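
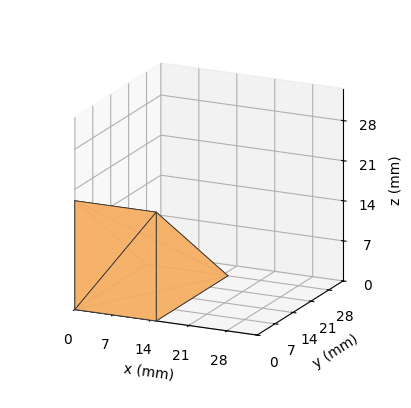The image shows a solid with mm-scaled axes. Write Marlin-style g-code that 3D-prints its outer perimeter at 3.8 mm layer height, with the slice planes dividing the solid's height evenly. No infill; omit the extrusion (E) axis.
Reading the render: the shape is a wedge (ramp): 15 × 28 mm base, rising to 19 mm along the y=0 edge and sloping linearly to z=0 at y=28 (dimensions read to the nearest mm from the axis ticks). For the g-code, the solid's height is divided into equal slices at the stated Δz and each level perimeter traced with G1 moves after a G0 lift.

; perimeter-only toolpath
G21 ; units = mm
G90 ; absolute positioning
G28 ; home
; layer 1
G0 Z3.8
G0 X0.0 Y0.0
G1 X15.0 Y0.0
G1 X15.0 Y22.4
G1 X0.0 Y22.4
G1 X0.0 Y0.0
; layer 2
G0 Z7.6
G0 X0.0 Y0.0
G1 X15.0 Y0.0
G1 X15.0 Y16.8
G1 X0.0 Y16.8
G1 X0.0 Y0.0
; layer 3
G0 Z11.4
G0 X0.0 Y0.0
G1 X15.0 Y0.0
G1 X15.0 Y11.2
G1 X0.0 Y11.2
G1 X0.0 Y0.0
; layer 4
G0 Z15.2
G0 X0.0 Y0.0
G1 X15.0 Y0.0
G1 X15.0 Y5.6
G1 X0.0 Y5.6
G1 X0.0 Y0.0
M2 ; end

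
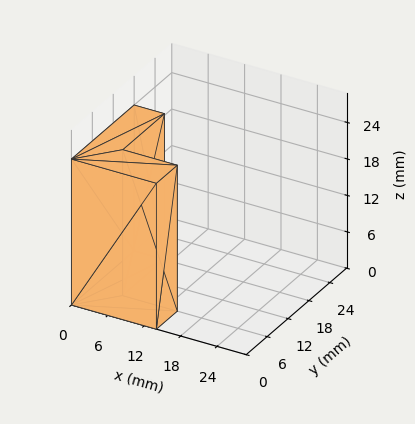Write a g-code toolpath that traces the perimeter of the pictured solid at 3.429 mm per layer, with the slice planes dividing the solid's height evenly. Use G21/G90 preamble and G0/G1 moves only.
Reading the render: the shape is an L-shaped prism: outer 14 × 18 mm, arm thicknesses ≈ 6 mm (horizontal) and 5 mm (vertical), extruded 24 mm in z (dimensions read to the nearest mm from the axis ticks). For the g-code, the solid's height is divided into equal slices at the stated Δz and each level perimeter traced with G1 moves after a G0 lift.

; perimeter-only toolpath
G21 ; units = mm
G90 ; absolute positioning
G28 ; home
; layer 1
G0 Z3.429
G0 X0.000 Y0.000
G1 X14.000 Y0.000
G1 X14.000 Y6.000
G1 X5.000 Y6.000
G1 X5.000 Y18.000
G1 X0.000 Y18.000
G1 X0.000 Y0.000
; layer 2
G0 Z6.857
G0 X0.000 Y0.000
G1 X14.000 Y0.000
G1 X14.000 Y6.000
G1 X5.000 Y6.000
G1 X5.000 Y18.000
G1 X0.000 Y18.000
G1 X0.000 Y0.000
; layer 3
G0 Z10.286
G0 X0.000 Y0.000
G1 X14.000 Y0.000
G1 X14.000 Y6.000
G1 X5.000 Y6.000
G1 X5.000 Y18.000
G1 X0.000 Y18.000
G1 X0.000 Y0.000
; layer 4
G0 Z13.714
G0 X0.000 Y0.000
G1 X14.000 Y0.000
G1 X14.000 Y6.000
G1 X5.000 Y6.000
G1 X5.000 Y18.000
G1 X0.000 Y18.000
G1 X0.000 Y0.000
; layer 5
G0 Z17.143
G0 X0.000 Y0.000
G1 X14.000 Y0.000
G1 X14.000 Y6.000
G1 X5.000 Y6.000
G1 X5.000 Y18.000
G1 X0.000 Y18.000
G1 X0.000 Y0.000
; layer 6
G0 Z20.571
G0 X0.000 Y0.000
G1 X14.000 Y0.000
G1 X14.000 Y6.000
G1 X5.000 Y6.000
G1 X5.000 Y18.000
G1 X0.000 Y18.000
G1 X0.000 Y0.000
; layer 7
G0 Z24.000
G0 X0.000 Y0.000
G1 X14.000 Y0.000
G1 X14.000 Y6.000
G1 X5.000 Y6.000
G1 X5.000 Y18.000
G1 X0.000 Y18.000
G1 X0.000 Y0.000
M2 ; end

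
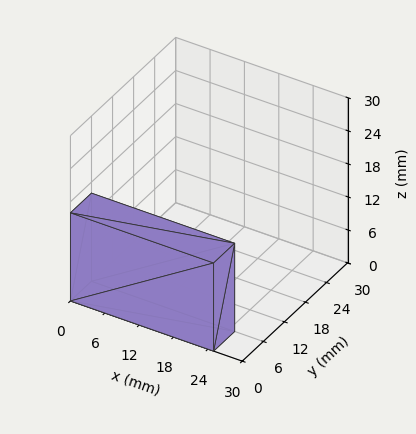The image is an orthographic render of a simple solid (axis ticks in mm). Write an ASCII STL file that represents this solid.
Reading the render: the shape is a rectangular box, roughly 25 × 6 mm footprint and 16 mm tall (dimensions read to the nearest mm from the axis ticks). For the STL, each face is triangulated and given an outward normal.

solid part
  facet normal 0.0000 0.0000 -1.0000
    outer loop
      vertex 25.0 6.0 0.0
      vertex 25.0 0.0 0.0
      vertex 0.0 0.0 0.0
    endloop
  endfacet
  facet normal 0.0000 0.0000 -1.0000
    outer loop
      vertex 0.0 6.0 0.0
      vertex 25.0 6.0 0.0
      vertex 0.0 0.0 0.0
    endloop
  endfacet
  facet normal 0.0000 0.0000 1.0000
    outer loop
      vertex 0.0 0.0 16.0
      vertex 25.0 0.0 16.0
      vertex 25.0 6.0 16.0
    endloop
  endfacet
  facet normal 0.0000 0.0000 1.0000
    outer loop
      vertex 0.0 0.0 16.0
      vertex 25.0 6.0 16.0
      vertex 0.0 6.0 16.0
    endloop
  endfacet
  facet normal 0.0000 -1.0000 0.0000
    outer loop
      vertex 0.0 0.0 0.0
      vertex 25.0 0.0 0.0
      vertex 25.0 0.0 16.0
    endloop
  endfacet
  facet normal 0.0000 -1.0000 0.0000
    outer loop
      vertex 0.0 0.0 0.0
      vertex 25.0 0.0 16.0
      vertex 0.0 0.0 16.0
    endloop
  endfacet
  facet normal 0.0000 1.0000 0.0000
    outer loop
      vertex 25.0 6.0 16.0
      vertex 25.0 6.0 0.0
      vertex 0.0 6.0 0.0
    endloop
  endfacet
  facet normal 0.0000 1.0000 0.0000
    outer loop
      vertex 0.0 6.0 16.0
      vertex 25.0 6.0 16.0
      vertex 0.0 6.0 0.0
    endloop
  endfacet
  facet normal -1.0000 0.0000 0.0000
    outer loop
      vertex 0.0 6.0 16.0
      vertex 0.0 6.0 0.0
      vertex 0.0 0.0 0.0
    endloop
  endfacet
  facet normal -1.0000 0.0000 0.0000
    outer loop
      vertex 0.0 0.0 16.0
      vertex 0.0 6.0 16.0
      vertex 0.0 0.0 0.0
    endloop
  endfacet
  facet normal 1.0000 0.0000 0.0000
    outer loop
      vertex 25.0 0.0 0.0
      vertex 25.0 6.0 0.0
      vertex 25.0 6.0 16.0
    endloop
  endfacet
  facet normal 1.0000 0.0000 0.0000
    outer loop
      vertex 25.0 0.0 0.0
      vertex 25.0 6.0 16.0
      vertex 25.0 0.0 16.0
    endloop
  endfacet
endsolid part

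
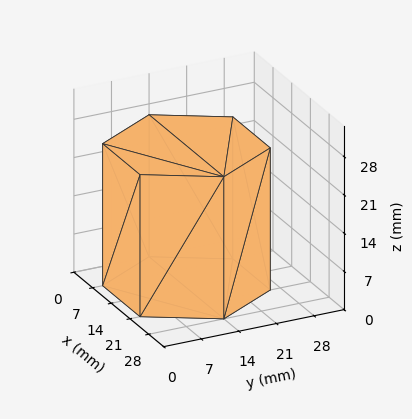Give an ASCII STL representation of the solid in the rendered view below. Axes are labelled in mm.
Reading the render: the shape is a regular 6-sided prism (a cylinder approximated with 6 flat sides), circumscribed radius ≈ 14 mm, height ≈ 26 mm (dimensions read to the nearest mm from the axis ticks). For the STL, each face is triangulated and given an outward normal.

solid part
  facet normal 0.0000 0.0000 -1.0000
    outer loop
      vertex 7.000 26.124 0.000
      vertex 21.000 26.124 0.000
      vertex 28.000 14.000 0.000
    endloop
  endfacet
  facet normal 0.0000 0.0000 -1.0000
    outer loop
      vertex 0.000 14.000 0.000
      vertex 7.000 26.124 0.000
      vertex 28.000 14.000 0.000
    endloop
  endfacet
  facet normal 0.0000 0.0000 -1.0000
    outer loop
      vertex 7.000 1.876 0.000
      vertex 0.000 14.000 0.000
      vertex 28.000 14.000 0.000
    endloop
  endfacet
  facet normal 0.0000 0.0000 -1.0000
    outer loop
      vertex 21.000 1.876 0.000
      vertex 7.000 1.876 0.000
      vertex 28.000 14.000 0.000
    endloop
  endfacet
  facet normal 0.0000 0.0000 1.0000
    outer loop
      vertex 28.000 14.000 26.000
      vertex 21.000 26.124 26.000
      vertex 7.000 26.124 26.000
    endloop
  endfacet
  facet normal 0.0000 0.0000 1.0000
    outer loop
      vertex 28.000 14.000 26.000
      vertex 7.000 26.124 26.000
      vertex 0.000 14.000 26.000
    endloop
  endfacet
  facet normal 0.0000 0.0000 1.0000
    outer loop
      vertex 28.000 14.000 26.000
      vertex 0.000 14.000 26.000
      vertex 7.000 1.876 26.000
    endloop
  endfacet
  facet normal 0.0000 0.0000 1.0000
    outer loop
      vertex 28.000 14.000 26.000
      vertex 7.000 1.876 26.000
      vertex 21.000 1.876 26.000
    endloop
  endfacet
  facet normal 0.8660 0.5000 0.0000
    outer loop
      vertex 28.000 14.000 0.000
      vertex 21.000 26.124 0.000
      vertex 21.000 26.124 26.000
    endloop
  endfacet
  facet normal 0.8660 0.5000 0.0000
    outer loop
      vertex 28.000 14.000 0.000
      vertex 21.000 26.124 26.000
      vertex 28.000 14.000 26.000
    endloop
  endfacet
  facet normal 0.0000 1.0000 0.0000
    outer loop
      vertex 21.000 26.124 0.000
      vertex 7.000 26.124 0.000
      vertex 7.000 26.124 26.000
    endloop
  endfacet
  facet normal 0.0000 1.0000 0.0000
    outer loop
      vertex 21.000 26.124 0.000
      vertex 7.000 26.124 26.000
      vertex 21.000 26.124 26.000
    endloop
  endfacet
  facet normal -0.8660 0.5000 0.0000
    outer loop
      vertex 7.000 26.124 0.000
      vertex 0.000 14.000 0.000
      vertex 0.000 14.000 26.000
    endloop
  endfacet
  facet normal -0.8660 0.5000 0.0000
    outer loop
      vertex 7.000 26.124 0.000
      vertex 0.000 14.000 26.000
      vertex 7.000 26.124 26.000
    endloop
  endfacet
  facet normal -0.8660 -0.5000 0.0000
    outer loop
      vertex 0.000 14.000 0.000
      vertex 7.000 1.876 0.000
      vertex 7.000 1.876 26.000
    endloop
  endfacet
  facet normal -0.8660 -0.5000 0.0000
    outer loop
      vertex 0.000 14.000 0.000
      vertex 7.000 1.876 26.000
      vertex 0.000 14.000 26.000
    endloop
  endfacet
  facet normal 0.0000 -1.0000 0.0000
    outer loop
      vertex 7.000 1.876 0.000
      vertex 21.000 1.876 0.000
      vertex 21.000 1.876 26.000
    endloop
  endfacet
  facet normal 0.0000 -1.0000 0.0000
    outer loop
      vertex 7.000 1.876 0.000
      vertex 21.000 1.876 26.000
      vertex 7.000 1.876 26.000
    endloop
  endfacet
  facet normal 0.8660 -0.5000 0.0000
    outer loop
      vertex 21.000 1.876 0.000
      vertex 28.000 14.000 0.000
      vertex 28.000 14.000 26.000
    endloop
  endfacet
  facet normal 0.8660 -0.5000 0.0000
    outer loop
      vertex 21.000 1.876 0.000
      vertex 28.000 14.000 26.000
      vertex 21.000 1.876 26.000
    endloop
  endfacet
endsolid part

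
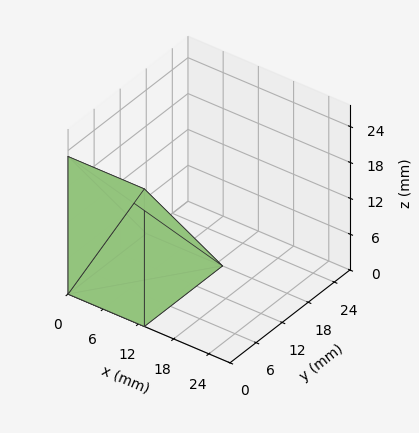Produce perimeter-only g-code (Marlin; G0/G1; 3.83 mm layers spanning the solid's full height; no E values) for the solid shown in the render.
Reading the render: the shape is a wedge (ramp): 13 × 18 mm base, rising to 23 mm along the y=0 edge and sloping linearly to z=0 at y=18 (dimensions read to the nearest mm from the axis ticks). For the g-code, the solid's height is divided into equal slices at the stated Δz and each level perimeter traced with G1 moves after a G0 lift.

; perimeter-only toolpath
G21 ; units = mm
G90 ; absolute positioning
G28 ; home
; layer 1
G0 Z3.83
G0 X0.00 Y0.00
G1 X13.00 Y0.00
G1 X13.00 Y15.00
G1 X0.00 Y15.00
G1 X0.00 Y0.00
; layer 2
G0 Z7.67
G0 X0.00 Y0.00
G1 X13.00 Y0.00
G1 X13.00 Y12.00
G1 X0.00 Y12.00
G1 X0.00 Y0.00
; layer 3
G0 Z11.50
G0 X0.00 Y0.00
G1 X13.00 Y0.00
G1 X13.00 Y9.00
G1 X0.00 Y9.00
G1 X0.00 Y0.00
; layer 4
G0 Z15.33
G0 X0.00 Y0.00
G1 X13.00 Y0.00
G1 X13.00 Y6.00
G1 X0.00 Y6.00
G1 X0.00 Y0.00
; layer 5
G0 Z19.17
G0 X0.00 Y0.00
G1 X13.00 Y0.00
G1 X13.00 Y3.00
G1 X0.00 Y3.00
G1 X0.00 Y0.00
M2 ; end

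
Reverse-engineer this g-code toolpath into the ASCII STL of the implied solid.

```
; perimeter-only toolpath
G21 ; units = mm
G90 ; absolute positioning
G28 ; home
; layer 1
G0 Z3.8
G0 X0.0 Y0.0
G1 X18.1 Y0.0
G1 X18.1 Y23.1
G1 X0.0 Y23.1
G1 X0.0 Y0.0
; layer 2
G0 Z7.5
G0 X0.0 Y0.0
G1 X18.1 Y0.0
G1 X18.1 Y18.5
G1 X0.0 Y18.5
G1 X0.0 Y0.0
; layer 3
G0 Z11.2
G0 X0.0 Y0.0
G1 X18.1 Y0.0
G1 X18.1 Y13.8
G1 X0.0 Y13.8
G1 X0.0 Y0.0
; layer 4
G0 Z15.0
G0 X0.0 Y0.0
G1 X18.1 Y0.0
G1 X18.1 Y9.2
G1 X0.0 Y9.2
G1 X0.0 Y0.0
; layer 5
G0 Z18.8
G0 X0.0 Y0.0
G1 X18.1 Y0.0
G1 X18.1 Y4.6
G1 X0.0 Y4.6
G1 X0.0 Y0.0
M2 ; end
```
solid part
  facet normal 0.0000 0.0000 -1.0000
    outer loop
      vertex 18.1 27.7 0.0
      vertex 18.1 0.0 0.0
      vertex 0.0 0.0 0.0
    endloop
  endfacet
  facet normal 0.0000 0.0000 -1.0000
    outer loop
      vertex 0.0 27.7 0.0
      vertex 18.1 27.7 0.0
      vertex 0.0 0.0 0.0
    endloop
  endfacet
  facet normal 0.0000 -1.0000 0.0000
    outer loop
      vertex 0.0 0.0 0.0
      vertex 18.1 0.0 0.0
      vertex 18.1 0.0 22.5
    endloop
  endfacet
  facet normal 0.0000 -1.0000 0.0000
    outer loop
      vertex 0.0 0.0 0.0
      vertex 18.1 0.0 22.5
      vertex 0.0 0.0 22.5
    endloop
  endfacet
  facet normal 0.0000 0.6305 0.7762
    outer loop
      vertex 0.0 0.0 22.5
      vertex 18.1 0.0 22.5
      vertex 18.1 27.7 0.0
    endloop
  endfacet
  facet normal 0.0000 0.6305 0.7762
    outer loop
      vertex 0.0 0.0 22.5
      vertex 18.1 27.7 0.0
      vertex 0.0 27.7 0.0
    endloop
  endfacet
  facet normal -1.0000 0.0000 0.0000
    outer loop
      vertex 0.0 0.0 22.5
      vertex 0.0 27.7 0.0
      vertex 0.0 0.0 0.0
    endloop
  endfacet
  facet normal 1.0000 0.0000 0.0000
    outer loop
      vertex 18.1 0.0 0.0
      vertex 18.1 27.7 0.0
      vertex 18.1 0.0 22.5
    endloop
  endfacet
endsolid part

The G0 Z moves step by Δz≈3.8 mm. The G1 loops shrink linearly with z, so the solid tapers from its base footprint up to z≈22.5. Closing with a flat bottom cap and the tapered top and triangulating gives 8 facets — a wedge (ramp): 18.1 × 27.7 mm base, rising to 22.5 mm along the y=0 edge and sloping linearly to z=0 at y=27.7.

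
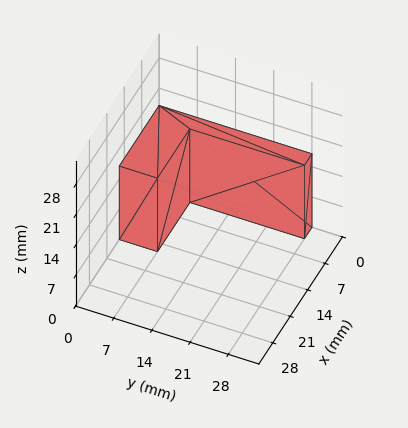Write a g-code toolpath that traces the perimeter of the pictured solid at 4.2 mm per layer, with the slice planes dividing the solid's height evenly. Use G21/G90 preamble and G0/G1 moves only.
Reading the render: the shape is an L-shaped prism: outer 16 × 28 mm, arm thicknesses ≈ 7 mm (horizontal) and 3 mm (vertical), extruded 17 mm in z (dimensions read to the nearest mm from the axis ticks). For the g-code, the solid's height is divided into equal slices at the stated Δz and each level perimeter traced with G1 moves after a G0 lift.

; perimeter-only toolpath
G21 ; units = mm
G90 ; absolute positioning
G28 ; home
; layer 1
G0 Z4.2
G0 X0.0 Y0.0
G1 X16.0 Y0.0
G1 X16.0 Y7.0
G1 X3.0 Y7.0
G1 X3.0 Y28.0
G1 X0.0 Y28.0
G1 X0.0 Y0.0
; layer 2
G0 Z8.5
G0 X0.0 Y0.0
G1 X16.0 Y0.0
G1 X16.0 Y7.0
G1 X3.0 Y7.0
G1 X3.0 Y28.0
G1 X0.0 Y28.0
G1 X0.0 Y0.0
; layer 3
G0 Z12.8
G0 X0.0 Y0.0
G1 X16.0 Y0.0
G1 X16.0 Y7.0
G1 X3.0 Y7.0
G1 X3.0 Y28.0
G1 X0.0 Y28.0
G1 X0.0 Y0.0
; layer 4
G0 Z17.0
G0 X0.0 Y0.0
G1 X16.0 Y0.0
G1 X16.0 Y7.0
G1 X3.0 Y7.0
G1 X3.0 Y28.0
G1 X0.0 Y28.0
G1 X0.0 Y0.0
M2 ; end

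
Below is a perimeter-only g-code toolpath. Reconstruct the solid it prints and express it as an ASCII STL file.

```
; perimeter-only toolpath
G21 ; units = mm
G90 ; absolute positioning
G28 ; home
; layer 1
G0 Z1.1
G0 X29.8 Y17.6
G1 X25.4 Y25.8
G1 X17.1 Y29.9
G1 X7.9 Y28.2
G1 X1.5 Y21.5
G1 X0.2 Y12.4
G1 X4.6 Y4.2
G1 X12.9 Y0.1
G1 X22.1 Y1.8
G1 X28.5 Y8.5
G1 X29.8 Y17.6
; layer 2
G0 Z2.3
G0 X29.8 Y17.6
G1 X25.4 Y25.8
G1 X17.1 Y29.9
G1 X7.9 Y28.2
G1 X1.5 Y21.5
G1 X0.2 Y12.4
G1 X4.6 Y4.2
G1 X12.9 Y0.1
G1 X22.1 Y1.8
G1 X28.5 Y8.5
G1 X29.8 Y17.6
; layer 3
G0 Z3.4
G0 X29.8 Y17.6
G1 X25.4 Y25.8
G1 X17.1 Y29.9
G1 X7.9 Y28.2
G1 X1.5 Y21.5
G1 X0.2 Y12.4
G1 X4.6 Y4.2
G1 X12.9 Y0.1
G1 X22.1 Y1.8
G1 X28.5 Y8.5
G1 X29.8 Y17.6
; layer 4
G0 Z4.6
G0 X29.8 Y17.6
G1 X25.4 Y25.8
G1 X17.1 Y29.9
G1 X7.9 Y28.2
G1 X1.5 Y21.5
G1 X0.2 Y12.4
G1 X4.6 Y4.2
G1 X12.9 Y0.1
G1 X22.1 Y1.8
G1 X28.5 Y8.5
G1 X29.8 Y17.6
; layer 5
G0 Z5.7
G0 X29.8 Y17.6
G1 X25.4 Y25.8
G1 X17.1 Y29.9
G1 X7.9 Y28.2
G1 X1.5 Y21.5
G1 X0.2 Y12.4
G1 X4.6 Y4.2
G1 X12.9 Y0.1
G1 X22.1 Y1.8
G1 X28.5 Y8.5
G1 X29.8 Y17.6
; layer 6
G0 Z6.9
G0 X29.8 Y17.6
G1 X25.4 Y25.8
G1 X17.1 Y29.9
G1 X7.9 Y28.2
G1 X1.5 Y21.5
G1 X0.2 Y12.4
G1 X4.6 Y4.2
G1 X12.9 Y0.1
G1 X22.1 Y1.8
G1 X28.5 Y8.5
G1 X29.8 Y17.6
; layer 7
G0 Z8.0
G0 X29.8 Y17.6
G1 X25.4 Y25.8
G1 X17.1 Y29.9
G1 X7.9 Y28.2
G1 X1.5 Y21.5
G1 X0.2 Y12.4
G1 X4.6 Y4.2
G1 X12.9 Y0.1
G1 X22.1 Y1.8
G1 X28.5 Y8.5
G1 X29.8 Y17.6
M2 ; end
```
solid part
  facet normal 0.0000 0.0000 -1.0000
    outer loop
      vertex 17.1 29.9 0.0
      vertex 25.4 25.8 0.0
      vertex 29.8 17.6 0.0
    endloop
  endfacet
  facet normal 0.0000 0.0000 -1.0000
    outer loop
      vertex 7.9 28.2 0.0
      vertex 17.1 29.9 0.0
      vertex 29.8 17.6 0.0
    endloop
  endfacet
  facet normal 0.0000 0.0000 -1.0000
    outer loop
      vertex 1.5 21.5 0.0
      vertex 7.9 28.2 0.0
      vertex 29.8 17.6 0.0
    endloop
  endfacet
  facet normal 0.0000 0.0000 -1.0000
    outer loop
      vertex 0.2 12.4 0.0
      vertex 1.5 21.5 0.0
      vertex 29.8 17.6 0.0
    endloop
  endfacet
  facet normal 0.0000 0.0000 -1.0000
    outer loop
      vertex 4.6 4.2 0.0
      vertex 0.2 12.4 0.0
      vertex 29.8 17.6 0.0
    endloop
  endfacet
  facet normal 0.0000 0.0000 -1.0000
    outer loop
      vertex 12.9 0.1 0.0
      vertex 4.6 4.2 0.0
      vertex 29.8 17.6 0.0
    endloop
  endfacet
  facet normal 0.0000 0.0000 -1.0000
    outer loop
      vertex 22.1 1.8 0.0
      vertex 12.9 0.1 0.0
      vertex 29.8 17.6 0.0
    endloop
  endfacet
  facet normal 0.0000 0.0000 -1.0000
    outer loop
      vertex 28.5 8.5 0.0
      vertex 22.1 1.8 0.0
      vertex 29.8 17.6 0.0
    endloop
  endfacet
  facet normal 0.0000 0.0000 1.0000
    outer loop
      vertex 29.8 17.6 8.0
      vertex 25.4 25.8 8.0
      vertex 17.1 29.9 8.0
    endloop
  endfacet
  facet normal 0.0000 0.0000 1.0000
    outer loop
      vertex 29.8 17.6 8.0
      vertex 17.1 29.9 8.0
      vertex 7.9 28.2 8.0
    endloop
  endfacet
  facet normal 0.0000 0.0000 1.0000
    outer loop
      vertex 29.8 17.6 8.0
      vertex 7.9 28.2 8.0
      vertex 1.5 21.5 8.0
    endloop
  endfacet
  facet normal 0.0000 0.0000 1.0000
    outer loop
      vertex 29.8 17.6 8.0
      vertex 1.5 21.5 8.0
      vertex 0.2 12.4 8.0
    endloop
  endfacet
  facet normal 0.0000 0.0000 1.0000
    outer loop
      vertex 29.8 17.6 8.0
      vertex 0.2 12.4 8.0
      vertex 4.6 4.2 8.0
    endloop
  endfacet
  facet normal 0.0000 0.0000 1.0000
    outer loop
      vertex 29.8 17.6 8.0
      vertex 4.6 4.2 8.0
      vertex 12.9 0.1 8.0
    endloop
  endfacet
  facet normal 0.0000 0.0000 1.0000
    outer loop
      vertex 29.8 17.6 8.0
      vertex 12.9 0.1 8.0
      vertex 22.1 1.8 8.0
    endloop
  endfacet
  facet normal 0.0000 0.0000 1.0000
    outer loop
      vertex 29.8 17.6 8.0
      vertex 22.1 1.8 8.0
      vertex 28.5 8.5 8.0
    endloop
  endfacet
  facet normal 0.8812 0.4728 0.0000
    outer loop
      vertex 29.8 17.6 0.0
      vertex 25.4 25.8 0.0
      vertex 25.4 25.8 8.0
    endloop
  endfacet
  facet normal 0.8812 0.4728 0.0000
    outer loop
      vertex 29.8 17.6 0.0
      vertex 25.4 25.8 8.0
      vertex 29.8 17.6 8.0
    endloop
  endfacet
  facet normal 0.4429 0.8966 0.0000
    outer loop
      vertex 25.4 25.8 0.0
      vertex 17.1 29.9 0.0
      vertex 17.1 29.9 8.0
    endloop
  endfacet
  facet normal 0.4429 0.8966 0.0000
    outer loop
      vertex 25.4 25.8 0.0
      vertex 17.1 29.9 8.0
      vertex 25.4 25.8 8.0
    endloop
  endfacet
  facet normal -0.1817 0.9834 0.0000
    outer loop
      vertex 17.1 29.9 0.0
      vertex 7.9 28.2 0.0
      vertex 7.9 28.2 8.0
    endloop
  endfacet
  facet normal -0.1817 0.9834 0.0000
    outer loop
      vertex 17.1 29.9 0.0
      vertex 7.9 28.2 8.0
      vertex 17.1 29.9 8.0
    endloop
  endfacet
  facet normal -0.7231 0.6907 0.0000
    outer loop
      vertex 7.9 28.2 0.0
      vertex 1.5 21.5 0.0
      vertex 1.5 21.5 8.0
    endloop
  endfacet
  facet normal -0.7231 0.6907 0.0000
    outer loop
      vertex 7.9 28.2 0.0
      vertex 1.5 21.5 8.0
      vertex 7.9 28.2 8.0
    endloop
  endfacet
  facet normal -0.9899 0.1414 0.0000
    outer loop
      vertex 1.5 21.5 0.0
      vertex 0.2 12.4 0.0
      vertex 0.2 12.4 8.0
    endloop
  endfacet
  facet normal -0.9899 0.1414 0.0000
    outer loop
      vertex 1.5 21.5 0.0
      vertex 0.2 12.4 8.0
      vertex 1.5 21.5 8.0
    endloop
  endfacet
  facet normal -0.8812 -0.4728 0.0000
    outer loop
      vertex 0.2 12.4 0.0
      vertex 4.6 4.2 0.0
      vertex 4.6 4.2 8.0
    endloop
  endfacet
  facet normal -0.8812 -0.4728 0.0000
    outer loop
      vertex 0.2 12.4 0.0
      vertex 4.6 4.2 8.0
      vertex 0.2 12.4 8.0
    endloop
  endfacet
  facet normal -0.4429 -0.8966 0.0000
    outer loop
      vertex 4.6 4.2 0.0
      vertex 12.9 0.1 0.0
      vertex 12.9 0.1 8.0
    endloop
  endfacet
  facet normal -0.4429 -0.8966 0.0000
    outer loop
      vertex 4.6 4.2 0.0
      vertex 12.9 0.1 8.0
      vertex 4.6 4.2 8.0
    endloop
  endfacet
  facet normal 0.1817 -0.9834 0.0000
    outer loop
      vertex 12.9 0.1 0.0
      vertex 22.1 1.8 0.0
      vertex 22.1 1.8 8.0
    endloop
  endfacet
  facet normal 0.1817 -0.9834 0.0000
    outer loop
      vertex 12.9 0.1 0.0
      vertex 22.1 1.8 8.0
      vertex 12.9 0.1 8.0
    endloop
  endfacet
  facet normal 0.7231 -0.6907 0.0000
    outer loop
      vertex 22.1 1.8 0.0
      vertex 28.5 8.5 0.0
      vertex 28.5 8.5 8.0
    endloop
  endfacet
  facet normal 0.7231 -0.6907 0.0000
    outer loop
      vertex 22.1 1.8 0.0
      vertex 28.5 8.5 8.0
      vertex 22.1 1.8 8.0
    endloop
  endfacet
  facet normal 0.9899 -0.1414 0.0000
    outer loop
      vertex 28.5 8.5 0.0
      vertex 29.8 17.6 0.0
      vertex 29.8 17.6 8.0
    endloop
  endfacet
  facet normal 0.9899 -0.1414 0.0000
    outer loop
      vertex 28.5 8.5 0.0
      vertex 29.8 17.6 8.0
      vertex 28.5 8.5 8.0
    endloop
  endfacet
endsolid part

The G0 Z moves step by Δz≈1.1 mm. Every layer's G1 loop is the same polygon, so the solid is a straight extrusion of it from z=0 to z≈8. Closing with flat bottom and top caps and triangulating gives 36 facets — a regular 10-sided prism (a cylinder approximated with 10 flat sides), circumscribed radius ≈ 15 mm, height ≈ 8 mm.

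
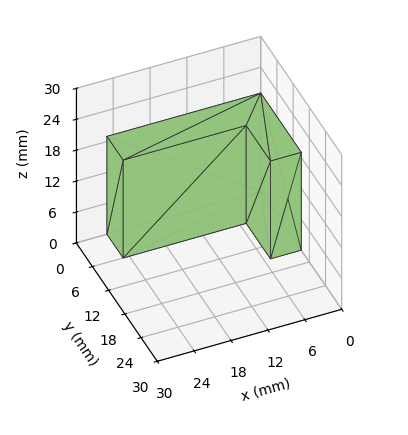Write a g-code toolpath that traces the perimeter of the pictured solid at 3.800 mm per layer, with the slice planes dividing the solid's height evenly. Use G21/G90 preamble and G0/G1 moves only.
Reading the render: the shape is an L-shaped prism: outer 25 × 15 mm, arm thicknesses ≈ 6 mm (horizontal) and 5 mm (vertical), extruded 19 mm in z (dimensions read to the nearest mm from the axis ticks). For the g-code, the solid's height is divided into equal slices at the stated Δz and each level perimeter traced with G1 moves after a G0 lift.

; perimeter-only toolpath
G21 ; units = mm
G90 ; absolute positioning
G28 ; home
; layer 1
G0 Z3.800
G0 X0.000 Y0.000
G1 X25.000 Y0.000
G1 X25.000 Y6.000
G1 X5.000 Y6.000
G1 X5.000 Y15.000
G1 X0.000 Y15.000
G1 X0.000 Y0.000
; layer 2
G0 Z7.600
G0 X0.000 Y0.000
G1 X25.000 Y0.000
G1 X25.000 Y6.000
G1 X5.000 Y6.000
G1 X5.000 Y15.000
G1 X0.000 Y15.000
G1 X0.000 Y0.000
; layer 3
G0 Z11.400
G0 X0.000 Y0.000
G1 X25.000 Y0.000
G1 X25.000 Y6.000
G1 X5.000 Y6.000
G1 X5.000 Y15.000
G1 X0.000 Y15.000
G1 X0.000 Y0.000
; layer 4
G0 Z15.200
G0 X0.000 Y0.000
G1 X25.000 Y0.000
G1 X25.000 Y6.000
G1 X5.000 Y6.000
G1 X5.000 Y15.000
G1 X0.000 Y15.000
G1 X0.000 Y0.000
; layer 5
G0 Z19.000
G0 X0.000 Y0.000
G1 X25.000 Y0.000
G1 X25.000 Y6.000
G1 X5.000 Y6.000
G1 X5.000 Y15.000
G1 X0.000 Y15.000
G1 X0.000 Y0.000
M2 ; end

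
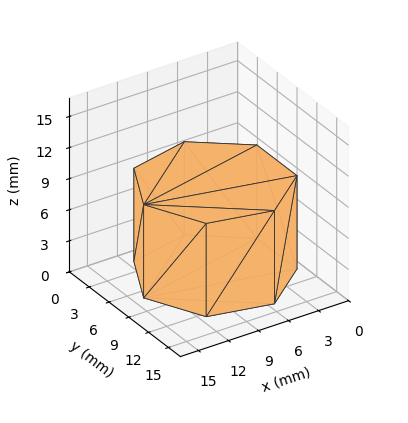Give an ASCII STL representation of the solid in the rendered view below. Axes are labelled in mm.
Reading the render: the shape is a regular 7-sided prism (a cylinder approximated with 7 flat sides), circumscribed radius ≈ 7 mm, height ≈ 9 mm (dimensions read to the nearest mm from the axis ticks). For the STL, each face is triangulated and given an outward normal.

solid part
  facet normal 0.0000 0.0000 -1.0000
    outer loop
      vertex 5.442 13.824 0.000
      vertex 11.364 12.473 0.000
      vertex 14.000 7.000 0.000
    endloop
  endfacet
  facet normal 0.0000 0.0000 -1.0000
    outer loop
      vertex 0.693 10.037 0.000
      vertex 5.442 13.824 0.000
      vertex 14.000 7.000 0.000
    endloop
  endfacet
  facet normal 0.0000 0.0000 -1.0000
    outer loop
      vertex 0.693 3.963 0.000
      vertex 0.693 10.037 0.000
      vertex 14.000 7.000 0.000
    endloop
  endfacet
  facet normal 0.0000 0.0000 -1.0000
    outer loop
      vertex 5.442 0.176 0.000
      vertex 0.693 3.963 0.000
      vertex 14.000 7.000 0.000
    endloop
  endfacet
  facet normal 0.0000 0.0000 -1.0000
    outer loop
      vertex 11.364 1.527 0.000
      vertex 5.442 0.176 0.000
      vertex 14.000 7.000 0.000
    endloop
  endfacet
  facet normal 0.0000 0.0000 1.0000
    outer loop
      vertex 14.000 7.000 9.000
      vertex 11.364 12.473 9.000
      vertex 5.442 13.824 9.000
    endloop
  endfacet
  facet normal 0.0000 0.0000 1.0000
    outer loop
      vertex 14.000 7.000 9.000
      vertex 5.442 13.824 9.000
      vertex 0.693 10.037 9.000
    endloop
  endfacet
  facet normal 0.0000 0.0000 1.0000
    outer loop
      vertex 14.000 7.000 9.000
      vertex 0.693 10.037 9.000
      vertex 0.693 3.963 9.000
    endloop
  endfacet
  facet normal 0.0000 0.0000 1.0000
    outer loop
      vertex 14.000 7.000 9.000
      vertex 0.693 3.963 9.000
      vertex 5.442 0.176 9.000
    endloop
  endfacet
  facet normal 0.0000 0.0000 1.0000
    outer loop
      vertex 14.000 7.000 9.000
      vertex 5.442 0.176 9.000
      vertex 11.364 1.527 9.000
    endloop
  endfacet
  facet normal 0.9009 0.4339 0.0000
    outer loop
      vertex 14.000 7.000 0.000
      vertex 11.364 12.473 0.000
      vertex 11.364 12.473 9.000
    endloop
  endfacet
  facet normal 0.9009 0.4339 0.0000
    outer loop
      vertex 14.000 7.000 0.000
      vertex 11.364 12.473 9.000
      vertex 14.000 7.000 9.000
    endloop
  endfacet
  facet normal 0.2224 0.9750 0.0000
    outer loop
      vertex 11.364 12.473 0.000
      vertex 5.442 13.824 0.000
      vertex 5.442 13.824 9.000
    endloop
  endfacet
  facet normal 0.2224 0.9750 0.0000
    outer loop
      vertex 11.364 12.473 0.000
      vertex 5.442 13.824 9.000
      vertex 11.364 12.473 9.000
    endloop
  endfacet
  facet normal -0.6235 0.7818 0.0000
    outer loop
      vertex 5.442 13.824 0.000
      vertex 0.693 10.037 0.000
      vertex 0.693 10.037 9.000
    endloop
  endfacet
  facet normal -0.6235 0.7818 0.0000
    outer loop
      vertex 5.442 13.824 0.000
      vertex 0.693 10.037 9.000
      vertex 5.442 13.824 9.000
    endloop
  endfacet
  facet normal -1.0000 0.0000 0.0000
    outer loop
      vertex 0.693 10.037 0.000
      vertex 0.693 3.963 0.000
      vertex 0.693 3.963 9.000
    endloop
  endfacet
  facet normal -1.0000 0.0000 0.0000
    outer loop
      vertex 0.693 10.037 0.000
      vertex 0.693 3.963 9.000
      vertex 0.693 10.037 9.000
    endloop
  endfacet
  facet normal -0.6235 -0.7818 0.0000
    outer loop
      vertex 0.693 3.963 0.000
      vertex 5.442 0.176 0.000
      vertex 5.442 0.176 9.000
    endloop
  endfacet
  facet normal -0.6235 -0.7818 0.0000
    outer loop
      vertex 0.693 3.963 0.000
      vertex 5.442 0.176 9.000
      vertex 0.693 3.963 9.000
    endloop
  endfacet
  facet normal 0.2224 -0.9750 0.0000
    outer loop
      vertex 5.442 0.176 0.000
      vertex 11.364 1.527 0.000
      vertex 11.364 1.527 9.000
    endloop
  endfacet
  facet normal 0.2224 -0.9750 0.0000
    outer loop
      vertex 5.442 0.176 0.000
      vertex 11.364 1.527 9.000
      vertex 5.442 0.176 9.000
    endloop
  endfacet
  facet normal 0.9009 -0.4339 0.0000
    outer loop
      vertex 11.364 1.527 0.000
      vertex 14.000 7.000 0.000
      vertex 14.000 7.000 9.000
    endloop
  endfacet
  facet normal 0.9009 -0.4339 0.0000
    outer loop
      vertex 11.364 1.527 0.000
      vertex 14.000 7.000 9.000
      vertex 11.364 1.527 9.000
    endloop
  endfacet
endsolid part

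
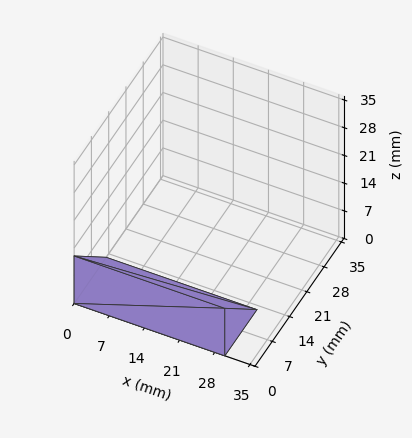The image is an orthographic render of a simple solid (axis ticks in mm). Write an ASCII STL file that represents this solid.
Reading the render: the shape is a wedge (ramp): 30 × 13 mm base, rising to 12 mm along the y=0 edge and sloping linearly to z=0 at y=13 (dimensions read to the nearest mm from the axis ticks). For the STL, each face is triangulated and given an outward normal.

solid part
  facet normal 0.0000 0.0000 -1.0000
    outer loop
      vertex 30.000 13.000 0.000
      vertex 30.000 0.000 0.000
      vertex 0.000 0.000 0.000
    endloop
  endfacet
  facet normal 0.0000 0.0000 -1.0000
    outer loop
      vertex 0.000 13.000 0.000
      vertex 30.000 13.000 0.000
      vertex 0.000 0.000 0.000
    endloop
  endfacet
  facet normal 0.0000 -1.0000 0.0000
    outer loop
      vertex 0.000 0.000 0.000
      vertex 30.000 0.000 0.000
      vertex 30.000 0.000 12.000
    endloop
  endfacet
  facet normal 0.0000 -1.0000 0.0000
    outer loop
      vertex 0.000 0.000 0.000
      vertex 30.000 0.000 12.000
      vertex 0.000 0.000 12.000
    endloop
  endfacet
  facet normal 0.0000 0.6783 0.7348
    outer loop
      vertex 0.000 0.000 12.000
      vertex 30.000 0.000 12.000
      vertex 30.000 13.000 0.000
    endloop
  endfacet
  facet normal 0.0000 0.6783 0.7348
    outer loop
      vertex 0.000 0.000 12.000
      vertex 30.000 13.000 0.000
      vertex 0.000 13.000 0.000
    endloop
  endfacet
  facet normal -1.0000 0.0000 0.0000
    outer loop
      vertex 0.000 0.000 12.000
      vertex 0.000 13.000 0.000
      vertex 0.000 0.000 0.000
    endloop
  endfacet
  facet normal 1.0000 0.0000 0.0000
    outer loop
      vertex 30.000 0.000 0.000
      vertex 30.000 13.000 0.000
      vertex 30.000 0.000 12.000
    endloop
  endfacet
endsolid part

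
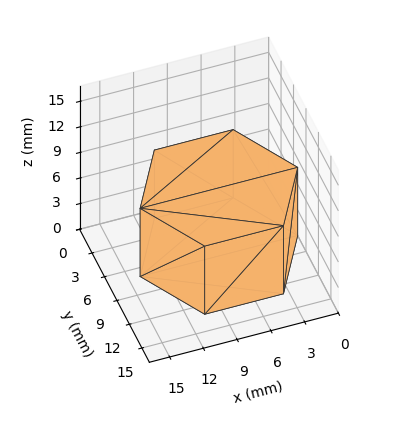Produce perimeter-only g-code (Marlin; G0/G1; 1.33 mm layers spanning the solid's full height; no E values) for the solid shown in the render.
Reading the render: the shape is a regular 6-sided prism (a cylinder approximated with 6 flat sides), circumscribed radius ≈ 7 mm, height ≈ 8 mm (dimensions read to the nearest mm from the axis ticks). For the g-code, the solid's height is divided into equal slices at the stated Δz and each level perimeter traced with G1 moves after a G0 lift.

; perimeter-only toolpath
G21 ; units = mm
G90 ; absolute positioning
G28 ; home
; layer 1
G0 Z1.33
G0 X14.00 Y7.00
G1 X10.50 Y13.06
G1 X3.50 Y13.06
G1 X0.00 Y7.00
G1 X3.50 Y0.94
G1 X10.50 Y0.94
G1 X14.00 Y7.00
; layer 2
G0 Z2.67
G0 X14.00 Y7.00
G1 X10.50 Y13.06
G1 X3.50 Y13.06
G1 X0.00 Y7.00
G1 X3.50 Y0.94
G1 X10.50 Y0.94
G1 X14.00 Y7.00
; layer 3
G0 Z4.00
G0 X14.00 Y7.00
G1 X10.50 Y13.06
G1 X3.50 Y13.06
G1 X0.00 Y7.00
G1 X3.50 Y0.94
G1 X10.50 Y0.94
G1 X14.00 Y7.00
; layer 4
G0 Z5.33
G0 X14.00 Y7.00
G1 X10.50 Y13.06
G1 X3.50 Y13.06
G1 X0.00 Y7.00
G1 X3.50 Y0.94
G1 X10.50 Y0.94
G1 X14.00 Y7.00
; layer 5
G0 Z6.67
G0 X14.00 Y7.00
G1 X10.50 Y13.06
G1 X3.50 Y13.06
G1 X0.00 Y7.00
G1 X3.50 Y0.94
G1 X10.50 Y0.94
G1 X14.00 Y7.00
; layer 6
G0 Z8.00
G0 X14.00 Y7.00
G1 X10.50 Y13.06
G1 X3.50 Y13.06
G1 X0.00 Y7.00
G1 X3.50 Y0.94
G1 X10.50 Y0.94
G1 X14.00 Y7.00
M2 ; end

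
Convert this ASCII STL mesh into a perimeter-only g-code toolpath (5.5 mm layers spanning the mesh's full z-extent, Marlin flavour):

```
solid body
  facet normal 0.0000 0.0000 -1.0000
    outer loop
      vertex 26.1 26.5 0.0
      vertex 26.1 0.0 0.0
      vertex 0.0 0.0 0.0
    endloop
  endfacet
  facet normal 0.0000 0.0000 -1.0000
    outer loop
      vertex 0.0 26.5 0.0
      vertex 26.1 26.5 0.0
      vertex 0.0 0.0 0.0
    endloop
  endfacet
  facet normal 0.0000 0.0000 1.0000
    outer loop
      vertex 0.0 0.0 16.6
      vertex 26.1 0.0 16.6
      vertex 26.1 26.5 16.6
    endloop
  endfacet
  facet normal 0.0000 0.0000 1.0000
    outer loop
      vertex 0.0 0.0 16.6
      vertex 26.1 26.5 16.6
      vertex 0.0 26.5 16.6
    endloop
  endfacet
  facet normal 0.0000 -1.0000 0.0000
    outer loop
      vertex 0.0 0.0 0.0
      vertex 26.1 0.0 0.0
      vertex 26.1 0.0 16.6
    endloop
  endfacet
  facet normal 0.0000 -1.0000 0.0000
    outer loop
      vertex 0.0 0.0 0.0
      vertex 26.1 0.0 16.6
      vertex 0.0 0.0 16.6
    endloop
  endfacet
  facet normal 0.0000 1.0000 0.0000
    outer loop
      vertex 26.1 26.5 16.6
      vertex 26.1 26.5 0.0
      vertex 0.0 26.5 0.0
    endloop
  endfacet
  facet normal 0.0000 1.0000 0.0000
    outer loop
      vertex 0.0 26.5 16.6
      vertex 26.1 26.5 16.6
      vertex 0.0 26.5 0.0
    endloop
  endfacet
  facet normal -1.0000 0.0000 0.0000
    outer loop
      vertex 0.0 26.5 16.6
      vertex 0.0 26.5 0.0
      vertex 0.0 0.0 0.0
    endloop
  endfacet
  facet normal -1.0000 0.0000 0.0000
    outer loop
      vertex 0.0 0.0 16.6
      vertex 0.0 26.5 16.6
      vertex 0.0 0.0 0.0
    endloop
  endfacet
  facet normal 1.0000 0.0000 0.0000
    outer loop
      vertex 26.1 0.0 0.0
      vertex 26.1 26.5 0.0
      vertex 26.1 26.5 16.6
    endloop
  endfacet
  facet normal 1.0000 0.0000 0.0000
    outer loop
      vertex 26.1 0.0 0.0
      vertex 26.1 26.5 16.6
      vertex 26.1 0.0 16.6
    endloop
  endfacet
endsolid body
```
; perimeter-only toolpath
G21 ; units = mm
G90 ; absolute positioning
G28 ; home
; layer 1
G0 Z5.5
G0 X0.0 Y0.0
G1 X26.1 Y0.0
G1 X26.1 Y26.5
G1 X0.0 Y26.5
G1 X0.0 Y0.0
; layer 2
G0 Z11.1
G0 X0.0 Y0.0
G1 X26.1 Y0.0
G1 X26.1 Y26.5
G1 X0.0 Y26.5
G1 X0.0 Y0.0
; layer 3
G0 Z16.6
G0 X0.0 Y0.0
G1 X26.1 Y0.0
G1 X26.1 Y26.5
G1 X0.0 Y26.5
G1 X0.0 Y0.0
M2 ; end

The solid is a rectangular box, roughly 26.1 × 26.5 mm footprint and 16.6 mm tall. Slicing at Δz = 5.5 mm — 3 equal slices spanning the solid's height, so layer i sits at z = i·h/3 — gives 3 non-empty perimeters. Each is a 4-segment closed polygon; G0 lifts to the layer z and rapids to the start vertex, then G1 traces the edges.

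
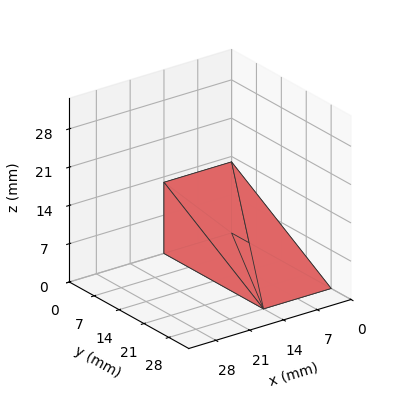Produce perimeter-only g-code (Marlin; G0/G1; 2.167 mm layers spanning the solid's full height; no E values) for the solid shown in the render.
Reading the render: the shape is a wedge (ramp): 14 × 28 mm base, rising to 13 mm along the y=0 edge and sloping linearly to z=0 at y=28 (dimensions read to the nearest mm from the axis ticks). For the g-code, the solid's height is divided into equal slices at the stated Δz and each level perimeter traced with G1 moves after a G0 lift.

; perimeter-only toolpath
G21 ; units = mm
G90 ; absolute positioning
G28 ; home
; layer 1
G0 Z2.167
G0 X0.000 Y0.000
G1 X14.000 Y0.000
G1 X14.000 Y23.333
G1 X0.000 Y23.333
G1 X0.000 Y0.000
; layer 2
G0 Z4.333
G0 X0.000 Y0.000
G1 X14.000 Y0.000
G1 X14.000 Y18.667
G1 X0.000 Y18.667
G1 X0.000 Y0.000
; layer 3
G0 Z6.500
G0 X0.000 Y0.000
G1 X14.000 Y0.000
G1 X14.000 Y14.000
G1 X0.000 Y14.000
G1 X0.000 Y0.000
; layer 4
G0 Z8.667
G0 X0.000 Y0.000
G1 X14.000 Y0.000
G1 X14.000 Y9.333
G1 X0.000 Y9.333
G1 X0.000 Y0.000
; layer 5
G0 Z10.833
G0 X0.000 Y0.000
G1 X14.000 Y0.000
G1 X14.000 Y4.667
G1 X0.000 Y4.667
G1 X0.000 Y0.000
M2 ; end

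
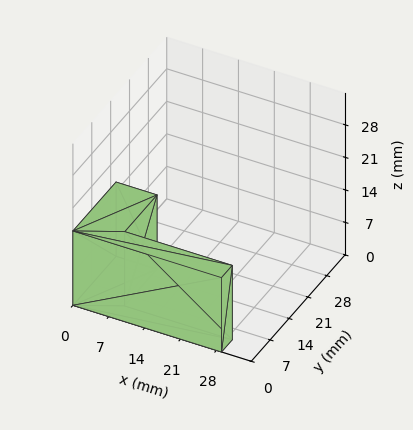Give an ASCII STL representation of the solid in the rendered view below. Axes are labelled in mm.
Reading the render: the shape is an L-shaped prism: outer 29 × 16 mm, arm thicknesses ≈ 4 mm (horizontal) and 8 mm (vertical), extruded 16 mm in z (dimensions read to the nearest mm from the axis ticks). For the STL, each face is triangulated and given an outward normal.

solid part
  facet normal 0.0000 0.0000 -1.0000
    outer loop
      vertex 29.0 4.0 0.0
      vertex 29.0 0.0 0.0
      vertex 0.0 0.0 0.0
    endloop
  endfacet
  facet normal 0.0000 0.0000 -1.0000
    outer loop
      vertex 8.0 4.0 0.0
      vertex 29.0 4.0 0.0
      vertex 0.0 0.0 0.0
    endloop
  endfacet
  facet normal 0.0000 0.0000 -1.0000
    outer loop
      vertex 8.0 16.0 0.0
      vertex 8.0 4.0 0.0
      vertex 0.0 0.0 0.0
    endloop
  endfacet
  facet normal 0.0000 0.0000 -1.0000
    outer loop
      vertex 0.0 16.0 0.0
      vertex 8.0 16.0 0.0
      vertex 0.0 0.0 0.0
    endloop
  endfacet
  facet normal 0.0000 0.0000 1.0000
    outer loop
      vertex 0.0 0.0 16.0
      vertex 29.0 0.0 16.0
      vertex 29.0 4.0 16.0
    endloop
  endfacet
  facet normal 0.0000 0.0000 1.0000
    outer loop
      vertex 0.0 0.0 16.0
      vertex 29.0 4.0 16.0
      vertex 8.0 4.0 16.0
    endloop
  endfacet
  facet normal 0.0000 0.0000 1.0000
    outer loop
      vertex 0.0 0.0 16.0
      vertex 8.0 4.0 16.0
      vertex 8.0 16.0 16.0
    endloop
  endfacet
  facet normal 0.0000 0.0000 1.0000
    outer loop
      vertex 0.0 0.0 16.0
      vertex 8.0 16.0 16.0
      vertex 0.0 16.0 16.0
    endloop
  endfacet
  facet normal 0.0000 -1.0000 0.0000
    outer loop
      vertex 0.0 0.0 0.0
      vertex 29.0 0.0 0.0
      vertex 29.0 0.0 16.0
    endloop
  endfacet
  facet normal 0.0000 -1.0000 0.0000
    outer loop
      vertex 0.0 0.0 0.0
      vertex 29.0 0.0 16.0
      vertex 0.0 0.0 16.0
    endloop
  endfacet
  facet normal 1.0000 0.0000 0.0000
    outer loop
      vertex 29.0 0.0 0.0
      vertex 29.0 4.0 0.0
      vertex 29.0 4.0 16.0
    endloop
  endfacet
  facet normal 1.0000 0.0000 0.0000
    outer loop
      vertex 29.0 0.0 0.0
      vertex 29.0 4.0 16.0
      vertex 29.0 0.0 16.0
    endloop
  endfacet
  facet normal 0.0000 1.0000 0.0000
    outer loop
      vertex 29.0 4.0 0.0
      vertex 8.0 4.0 0.0
      vertex 8.0 4.0 16.0
    endloop
  endfacet
  facet normal 0.0000 1.0000 0.0000
    outer loop
      vertex 29.0 4.0 0.0
      vertex 8.0 4.0 16.0
      vertex 29.0 4.0 16.0
    endloop
  endfacet
  facet normal 1.0000 0.0000 0.0000
    outer loop
      vertex 8.0 4.0 0.0
      vertex 8.0 16.0 0.0
      vertex 8.0 16.0 16.0
    endloop
  endfacet
  facet normal 1.0000 0.0000 0.0000
    outer loop
      vertex 8.0 4.0 0.0
      vertex 8.0 16.0 16.0
      vertex 8.0 4.0 16.0
    endloop
  endfacet
  facet normal 0.0000 1.0000 0.0000
    outer loop
      vertex 8.0 16.0 0.0
      vertex 0.0 16.0 0.0
      vertex 0.0 16.0 16.0
    endloop
  endfacet
  facet normal 0.0000 1.0000 0.0000
    outer loop
      vertex 8.0 16.0 0.0
      vertex 0.0 16.0 16.0
      vertex 8.0 16.0 16.0
    endloop
  endfacet
  facet normal -1.0000 0.0000 0.0000
    outer loop
      vertex 0.0 16.0 0.0
      vertex 0.0 0.0 0.0
      vertex 0.0 0.0 16.0
    endloop
  endfacet
  facet normal -1.0000 0.0000 0.0000
    outer loop
      vertex 0.0 16.0 0.0
      vertex 0.0 0.0 16.0
      vertex 0.0 16.0 16.0
    endloop
  endfacet
endsolid part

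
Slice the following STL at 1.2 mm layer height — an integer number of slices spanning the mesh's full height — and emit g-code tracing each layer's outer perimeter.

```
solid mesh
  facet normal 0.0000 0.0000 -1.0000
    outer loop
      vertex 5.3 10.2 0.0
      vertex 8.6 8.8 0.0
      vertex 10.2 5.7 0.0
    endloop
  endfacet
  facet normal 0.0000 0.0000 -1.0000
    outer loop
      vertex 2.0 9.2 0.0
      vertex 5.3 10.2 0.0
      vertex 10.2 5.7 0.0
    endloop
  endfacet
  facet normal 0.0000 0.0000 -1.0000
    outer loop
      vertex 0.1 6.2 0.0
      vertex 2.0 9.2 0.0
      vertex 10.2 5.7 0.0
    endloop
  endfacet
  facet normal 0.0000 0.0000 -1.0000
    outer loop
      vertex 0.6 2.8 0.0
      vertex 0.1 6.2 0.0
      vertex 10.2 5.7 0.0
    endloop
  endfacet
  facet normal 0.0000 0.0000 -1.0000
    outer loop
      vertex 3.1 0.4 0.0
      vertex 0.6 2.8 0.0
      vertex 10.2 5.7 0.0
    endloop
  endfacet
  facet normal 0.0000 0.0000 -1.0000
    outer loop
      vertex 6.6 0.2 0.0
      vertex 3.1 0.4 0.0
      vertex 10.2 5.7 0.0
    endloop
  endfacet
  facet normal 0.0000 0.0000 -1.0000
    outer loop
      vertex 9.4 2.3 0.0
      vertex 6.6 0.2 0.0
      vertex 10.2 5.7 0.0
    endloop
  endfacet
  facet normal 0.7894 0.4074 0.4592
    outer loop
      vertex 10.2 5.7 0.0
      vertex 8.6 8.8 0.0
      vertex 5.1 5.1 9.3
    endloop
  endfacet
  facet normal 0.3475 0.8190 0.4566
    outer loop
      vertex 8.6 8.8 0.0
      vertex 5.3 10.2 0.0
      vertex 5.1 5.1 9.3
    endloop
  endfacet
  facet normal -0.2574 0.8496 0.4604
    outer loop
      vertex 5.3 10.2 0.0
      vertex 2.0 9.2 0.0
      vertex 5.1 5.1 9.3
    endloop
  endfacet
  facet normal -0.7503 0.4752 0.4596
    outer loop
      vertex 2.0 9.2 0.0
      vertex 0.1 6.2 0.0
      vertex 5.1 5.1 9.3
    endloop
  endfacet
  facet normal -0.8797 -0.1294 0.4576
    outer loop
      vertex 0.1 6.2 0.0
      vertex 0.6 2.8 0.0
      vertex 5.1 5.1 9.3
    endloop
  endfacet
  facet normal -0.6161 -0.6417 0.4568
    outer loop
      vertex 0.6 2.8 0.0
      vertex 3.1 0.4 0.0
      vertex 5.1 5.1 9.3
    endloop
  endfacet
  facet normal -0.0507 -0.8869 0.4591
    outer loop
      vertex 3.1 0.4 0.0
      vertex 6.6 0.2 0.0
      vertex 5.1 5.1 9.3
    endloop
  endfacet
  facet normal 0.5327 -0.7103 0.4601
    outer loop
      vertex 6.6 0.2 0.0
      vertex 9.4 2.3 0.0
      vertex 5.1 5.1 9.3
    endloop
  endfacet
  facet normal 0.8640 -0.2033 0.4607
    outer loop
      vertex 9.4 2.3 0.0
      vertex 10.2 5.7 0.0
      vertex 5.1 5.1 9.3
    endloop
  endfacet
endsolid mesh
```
; perimeter-only toolpath
G21 ; units = mm
G90 ; absolute positioning
G28 ; home
; layer 1
G0 Z1.2
G0 X9.6 Y5.6
G1 X8.2 Y8.3
G1 X5.3 Y9.6
G1 X2.4 Y8.7
G1 X0.7 Y6.1
G1 X1.2 Y3.1
G1 X3.3 Y1.0
G1 X6.4 Y0.8
G1 X8.9 Y2.6
G1 X9.6 Y5.6
; layer 2
G0 Z2.3
G0 X8.9 Y5.6
G1 X7.7 Y7.9
G1 X5.2 Y8.9
G1 X2.8 Y8.2
G1 X1.3 Y5.9
G1 X1.7 Y3.4
G1 X3.6 Y1.6
G1 X6.2 Y1.4
G1 X8.3 Y3.0
G1 X8.9 Y5.6
; layer 3
G0 Z3.5
G0 X8.3 Y5.5
G1 X7.3 Y7.4
G1 X5.2 Y8.3
G1 X3.2 Y7.7
G1 X2.0 Y5.8
G1 X2.3 Y3.7
G1 X3.8 Y2.2
G1 X6.0 Y2.0
G1 X7.8 Y3.3
G1 X8.3 Y5.5
; layer 4
G0 Z4.7
G0 X7.6 Y5.4
G1 X6.8 Y7.0
G1 X5.2 Y7.6
G1 X3.5 Y7.1
G1 X2.6 Y5.7
G1 X2.8 Y3.9
G1 X4.1 Y2.8
G1 X5.8 Y2.6
G1 X7.2 Y3.7
G1 X7.6 Y5.4
; layer 5
G0 Z5.8
G0 X7.0 Y5.3
G1 X6.4 Y6.5
G1 X5.2 Y7.0
G1 X3.9 Y6.6
G1 X3.2 Y5.5
G1 X3.4 Y4.2
G1 X4.3 Y3.3
G1 X5.7 Y3.3
G1 X6.7 Y4.0
G1 X7.0 Y5.3
; layer 6
G0 Z7.0
G0 X6.4 Y5.2
G1 X6.0 Y6.0
G1 X5.1 Y6.4
G1 X4.3 Y6.1
G1 X3.8 Y5.4
G1 X4.0 Y4.5
G1 X4.6 Y3.9
G1 X5.5 Y3.9
G1 X6.2 Y4.4
G1 X6.4 Y5.2
; layer 7
G0 Z8.1
G0 X5.7 Y5.2
G1 X5.5 Y5.6
G1 X5.1 Y5.7
G1 X4.7 Y5.6
G1 X4.5 Y5.2
G1 X4.5 Y4.8
G1 X4.8 Y4.5
G1 X5.3 Y4.5
G1 X5.6 Y4.7
G1 X5.7 Y5.2
M2 ; end

The solid is a regular 9-sided pyramid, base circumscribed radius ≈ 5.1 mm, apex at z ≈ 9.3 mm. Slicing at Δz = 1.2 mm — 8 equal slices spanning the solid's height, so layer i sits at z = i·h/8 — gives 7 non-empty perimeters. Each is a 9-segment closed polygon; G0 lifts to the layer z and rapids to the start vertex, then G1 traces the edges. The cross-section shrinks linearly with z (the slice at the apex is degenerate and omitted).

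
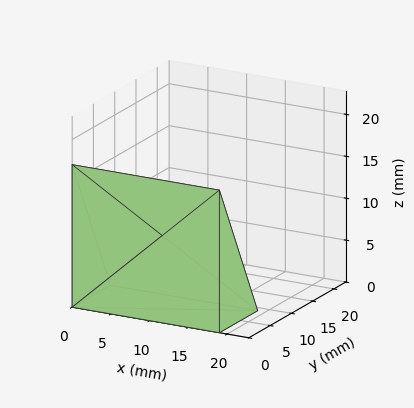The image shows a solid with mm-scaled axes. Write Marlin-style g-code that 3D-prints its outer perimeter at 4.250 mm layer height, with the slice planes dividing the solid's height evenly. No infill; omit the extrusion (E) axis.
Reading the render: the shape is a wedge (ramp): 19 × 9 mm base, rising to 17 mm along the y=0 edge and sloping linearly to z=0 at y=9 (dimensions read to the nearest mm from the axis ticks). For the g-code, the solid's height is divided into equal slices at the stated Δz and each level perimeter traced with G1 moves after a G0 lift.

; perimeter-only toolpath
G21 ; units = mm
G90 ; absolute positioning
G28 ; home
; layer 1
G0 Z4.250
G0 X0.000 Y0.000
G1 X19.000 Y0.000
G1 X19.000 Y6.750
G1 X0.000 Y6.750
G1 X0.000 Y0.000
; layer 2
G0 Z8.500
G0 X0.000 Y0.000
G1 X19.000 Y0.000
G1 X19.000 Y4.500
G1 X0.000 Y4.500
G1 X0.000 Y0.000
; layer 3
G0 Z12.750
G0 X0.000 Y0.000
G1 X19.000 Y0.000
G1 X19.000 Y2.250
G1 X0.000 Y2.250
G1 X0.000 Y0.000
M2 ; end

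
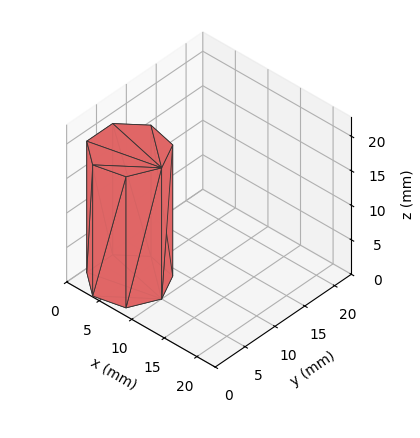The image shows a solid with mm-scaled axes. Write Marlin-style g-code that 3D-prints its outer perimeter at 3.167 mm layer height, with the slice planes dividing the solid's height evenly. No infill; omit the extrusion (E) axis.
Reading the render: the shape is a regular 7-sided prism (a cylinder approximated with 7 flat sides), circumscribed radius ≈ 5 mm, height ≈ 19 mm (dimensions read to the nearest mm from the axis ticks). For the g-code, the solid's height is divided into equal slices at the stated Δz and each level perimeter traced with G1 moves after a G0 lift.

; perimeter-only toolpath
G21 ; units = mm
G90 ; absolute positioning
G28 ; home
; layer 1
G0 Z3.167
G0 X10.000 Y5.000
G1 X8.117 Y8.909
G1 X3.887 Y9.875
G1 X0.495 Y7.169
G1 X0.495 Y2.831
G1 X3.887 Y0.125
G1 X8.117 Y1.091
G1 X10.000 Y5.000
; layer 2
G0 Z6.333
G0 X10.000 Y5.000
G1 X8.117 Y8.909
G1 X3.887 Y9.875
G1 X0.495 Y7.169
G1 X0.495 Y2.831
G1 X3.887 Y0.125
G1 X8.117 Y1.091
G1 X10.000 Y5.000
; layer 3
G0 Z9.500
G0 X10.000 Y5.000
G1 X8.117 Y8.909
G1 X3.887 Y9.875
G1 X0.495 Y7.169
G1 X0.495 Y2.831
G1 X3.887 Y0.125
G1 X8.117 Y1.091
G1 X10.000 Y5.000
; layer 4
G0 Z12.667
G0 X10.000 Y5.000
G1 X8.117 Y8.909
G1 X3.887 Y9.875
G1 X0.495 Y7.169
G1 X0.495 Y2.831
G1 X3.887 Y0.125
G1 X8.117 Y1.091
G1 X10.000 Y5.000
; layer 5
G0 Z15.833
G0 X10.000 Y5.000
G1 X8.117 Y8.909
G1 X3.887 Y9.875
G1 X0.495 Y7.169
G1 X0.495 Y2.831
G1 X3.887 Y0.125
G1 X8.117 Y1.091
G1 X10.000 Y5.000
; layer 6
G0 Z19.000
G0 X10.000 Y5.000
G1 X8.117 Y8.909
G1 X3.887 Y9.875
G1 X0.495 Y7.169
G1 X0.495 Y2.831
G1 X3.887 Y0.125
G1 X8.117 Y1.091
G1 X10.000 Y5.000
M2 ; end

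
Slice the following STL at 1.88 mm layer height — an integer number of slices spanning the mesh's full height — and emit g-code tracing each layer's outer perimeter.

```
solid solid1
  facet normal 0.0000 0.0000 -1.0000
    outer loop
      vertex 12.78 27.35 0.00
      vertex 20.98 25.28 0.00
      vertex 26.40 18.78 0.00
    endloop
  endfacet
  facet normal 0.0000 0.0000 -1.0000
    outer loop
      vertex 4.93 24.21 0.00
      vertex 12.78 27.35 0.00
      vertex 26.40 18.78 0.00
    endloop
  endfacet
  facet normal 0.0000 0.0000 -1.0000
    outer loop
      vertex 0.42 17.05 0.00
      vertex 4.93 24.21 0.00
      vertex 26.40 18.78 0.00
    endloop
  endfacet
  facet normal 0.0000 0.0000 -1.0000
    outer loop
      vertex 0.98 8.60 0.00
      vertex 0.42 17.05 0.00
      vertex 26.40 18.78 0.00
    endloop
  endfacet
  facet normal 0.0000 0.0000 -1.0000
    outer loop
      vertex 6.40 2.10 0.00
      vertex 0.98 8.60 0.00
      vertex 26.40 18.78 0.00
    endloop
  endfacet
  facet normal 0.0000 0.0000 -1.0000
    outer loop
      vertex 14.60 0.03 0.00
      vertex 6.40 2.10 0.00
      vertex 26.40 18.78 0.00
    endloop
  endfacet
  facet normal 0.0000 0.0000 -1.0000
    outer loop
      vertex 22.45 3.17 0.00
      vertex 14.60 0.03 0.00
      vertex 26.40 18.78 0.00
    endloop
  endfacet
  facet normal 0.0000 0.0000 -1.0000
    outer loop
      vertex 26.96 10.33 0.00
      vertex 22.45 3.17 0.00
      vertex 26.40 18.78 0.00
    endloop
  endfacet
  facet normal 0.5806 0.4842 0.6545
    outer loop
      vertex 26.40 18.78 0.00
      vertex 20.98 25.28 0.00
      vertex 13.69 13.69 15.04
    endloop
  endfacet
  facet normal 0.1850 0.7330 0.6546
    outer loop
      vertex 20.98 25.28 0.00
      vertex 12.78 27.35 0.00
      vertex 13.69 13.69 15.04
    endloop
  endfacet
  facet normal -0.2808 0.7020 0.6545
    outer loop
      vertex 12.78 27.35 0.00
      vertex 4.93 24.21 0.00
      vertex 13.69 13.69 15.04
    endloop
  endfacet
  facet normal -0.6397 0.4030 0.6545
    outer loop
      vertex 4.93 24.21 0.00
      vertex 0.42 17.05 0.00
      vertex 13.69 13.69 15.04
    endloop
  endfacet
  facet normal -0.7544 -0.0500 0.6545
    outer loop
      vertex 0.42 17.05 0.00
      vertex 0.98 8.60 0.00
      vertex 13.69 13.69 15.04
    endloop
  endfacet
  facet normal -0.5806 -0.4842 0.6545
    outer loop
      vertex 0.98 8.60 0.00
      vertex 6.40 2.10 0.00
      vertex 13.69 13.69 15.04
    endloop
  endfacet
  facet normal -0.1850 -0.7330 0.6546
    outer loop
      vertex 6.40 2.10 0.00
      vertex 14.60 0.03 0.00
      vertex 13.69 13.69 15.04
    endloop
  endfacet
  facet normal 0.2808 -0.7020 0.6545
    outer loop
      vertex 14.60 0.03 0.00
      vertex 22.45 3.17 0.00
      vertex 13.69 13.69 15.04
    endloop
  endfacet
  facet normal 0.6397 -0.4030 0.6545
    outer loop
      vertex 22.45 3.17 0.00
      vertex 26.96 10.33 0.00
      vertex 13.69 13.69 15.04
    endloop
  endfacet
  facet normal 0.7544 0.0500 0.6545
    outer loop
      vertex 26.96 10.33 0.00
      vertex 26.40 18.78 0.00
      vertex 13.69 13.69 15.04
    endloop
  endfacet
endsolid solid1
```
; perimeter-only toolpath
G21 ; units = mm
G90 ; absolute positioning
G28 ; home
; layer 1
G0 Z1.88
G0 X24.81 Y18.14
G1 X20.07 Y23.83
G1 X12.89 Y25.64
G1 X6.02 Y22.89
G1 X2.08 Y16.63
G1 X2.57 Y9.24
G1 X7.31 Y3.55
G1 X14.49 Y1.74
G1 X21.36 Y4.48
G1 X25.30 Y10.75
G1 X24.81 Y18.14
; layer 2
G0 Z3.76
G0 X23.22 Y17.51
G1 X19.16 Y22.38
G1 X13.01 Y23.94
G1 X7.12 Y21.58
G1 X3.74 Y16.21
G1 X4.16 Y9.87
G1 X8.22 Y5.00
G1 X14.37 Y3.44
G1 X20.26 Y5.80
G1 X23.64 Y11.17
G1 X23.22 Y17.51
; layer 3
G0 Z5.64
G0 X21.63 Y16.87
G1 X18.25 Y20.93
G1 X13.12 Y22.23
G1 X8.21 Y20.27
G1 X5.40 Y15.79
G1 X5.75 Y10.51
G1 X9.13 Y6.45
G1 X14.26 Y5.15
G1 X19.16 Y7.12
G1 X21.98 Y11.59
G1 X21.63 Y16.87
; layer 4
G0 Z7.52
G0 X20.04 Y16.23
G1 X17.34 Y19.48
G1 X13.23 Y20.52
G1 X9.31 Y18.95
G1 X7.05 Y15.37
G1 X7.33 Y11.14
G1 X10.04 Y7.89
G1 X14.14 Y6.86
G1 X18.07 Y8.43
G1 X20.32 Y12.01
G1 X20.04 Y16.23
; layer 5
G0 Z9.40
G0 X18.46 Y15.60
G1 X16.42 Y18.04
G1 X13.35 Y18.81
G1 X10.40 Y17.64
G1 X8.71 Y14.95
G1 X8.92 Y11.78
G1 X10.96 Y9.34
G1 X14.03 Y8.57
G1 X16.98 Y9.74
G1 X18.67 Y12.43
G1 X18.46 Y15.60
; layer 6
G0 Z11.28
G0 X16.87 Y14.96
G1 X15.51 Y16.59
G1 X13.46 Y17.11
G1 X11.50 Y16.32
G1 X10.37 Y14.53
G1 X10.51 Y12.42
G1 X11.87 Y10.79
G1 X13.92 Y10.28
G1 X15.88 Y11.06
G1 X17.01 Y12.85
G1 X16.87 Y14.96
; layer 7
G0 Z13.16
G0 X15.28 Y14.33
G1 X14.60 Y15.14
G1 X13.58 Y15.40
G1 X12.60 Y15.00
G1 X12.03 Y14.11
G1 X12.10 Y13.05
G1 X12.78 Y12.24
G1 X13.80 Y11.98
G1 X14.78 Y12.38
G1 X15.35 Y13.27
G1 X15.28 Y14.33
M2 ; end

The solid is a regular 10-sided pyramid, base circumscribed radius ≈ 13.7 mm, apex at z ≈ 15 mm. Slicing at Δz = 1.88 mm — 8 equal slices spanning the solid's height, so layer i sits at z = i·h/8 — gives 7 non-empty perimeters. Each is a 10-segment closed polygon; G0 lifts to the layer z and rapids to the start vertex, then G1 traces the edges. The cross-section shrinks linearly with z (the slice at the apex is degenerate and omitted).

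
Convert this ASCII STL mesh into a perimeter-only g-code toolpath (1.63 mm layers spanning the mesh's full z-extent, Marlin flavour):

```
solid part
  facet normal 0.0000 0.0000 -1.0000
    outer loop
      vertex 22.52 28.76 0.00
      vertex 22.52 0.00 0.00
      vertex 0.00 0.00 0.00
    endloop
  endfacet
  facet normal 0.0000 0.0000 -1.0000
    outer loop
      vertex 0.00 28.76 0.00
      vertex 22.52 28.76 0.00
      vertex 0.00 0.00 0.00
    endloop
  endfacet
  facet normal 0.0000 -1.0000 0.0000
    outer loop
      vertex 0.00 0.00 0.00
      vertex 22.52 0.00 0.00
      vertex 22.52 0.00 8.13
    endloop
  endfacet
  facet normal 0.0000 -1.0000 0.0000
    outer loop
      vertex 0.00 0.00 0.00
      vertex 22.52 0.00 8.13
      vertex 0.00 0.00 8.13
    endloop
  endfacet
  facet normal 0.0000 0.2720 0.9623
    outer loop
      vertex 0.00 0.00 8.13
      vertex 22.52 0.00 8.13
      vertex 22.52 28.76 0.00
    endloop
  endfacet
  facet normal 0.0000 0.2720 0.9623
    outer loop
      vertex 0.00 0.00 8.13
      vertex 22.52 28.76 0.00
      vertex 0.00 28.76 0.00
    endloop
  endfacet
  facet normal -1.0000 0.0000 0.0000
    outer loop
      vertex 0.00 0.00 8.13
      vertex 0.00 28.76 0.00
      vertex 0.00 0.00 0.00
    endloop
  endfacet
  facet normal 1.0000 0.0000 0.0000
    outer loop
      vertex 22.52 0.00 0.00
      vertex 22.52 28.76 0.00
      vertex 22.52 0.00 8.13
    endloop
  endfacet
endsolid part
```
; perimeter-only toolpath
G21 ; units = mm
G90 ; absolute positioning
G28 ; home
; layer 1
G0 Z1.63
G0 X0.00 Y0.00
G1 X22.52 Y0.00
G1 X22.52 Y23.01
G1 X0.00 Y23.01
G1 X0.00 Y0.00
; layer 2
G0 Z3.25
G0 X0.00 Y0.00
G1 X22.52 Y0.00
G1 X22.52 Y17.26
G1 X0.00 Y17.26
G1 X0.00 Y0.00
; layer 3
G0 Z4.88
G0 X0.00 Y0.00
G1 X22.52 Y0.00
G1 X22.52 Y11.50
G1 X0.00 Y11.50
G1 X0.00 Y0.00
; layer 4
G0 Z6.50
G0 X0.00 Y0.00
G1 X22.52 Y0.00
G1 X22.52 Y5.75
G1 X0.00 Y5.75
G1 X0.00 Y0.00
M2 ; end

The solid is a wedge (ramp): 22.5 × 28.8 mm base, rising to 8.13 mm along the y=0 edge and sloping linearly to z=0 at y=28.8. Slicing at Δz = 1.63 mm — 5 equal slices spanning the solid's height, so layer i sits at z = i·h/5 — gives 4 non-empty perimeters. Each is a 4-segment closed polygon; G0 lifts to the layer z and rapids to the start vertex, then G1 traces the edges. The cross-section shrinks linearly with z (the slice at the apex is degenerate and omitted).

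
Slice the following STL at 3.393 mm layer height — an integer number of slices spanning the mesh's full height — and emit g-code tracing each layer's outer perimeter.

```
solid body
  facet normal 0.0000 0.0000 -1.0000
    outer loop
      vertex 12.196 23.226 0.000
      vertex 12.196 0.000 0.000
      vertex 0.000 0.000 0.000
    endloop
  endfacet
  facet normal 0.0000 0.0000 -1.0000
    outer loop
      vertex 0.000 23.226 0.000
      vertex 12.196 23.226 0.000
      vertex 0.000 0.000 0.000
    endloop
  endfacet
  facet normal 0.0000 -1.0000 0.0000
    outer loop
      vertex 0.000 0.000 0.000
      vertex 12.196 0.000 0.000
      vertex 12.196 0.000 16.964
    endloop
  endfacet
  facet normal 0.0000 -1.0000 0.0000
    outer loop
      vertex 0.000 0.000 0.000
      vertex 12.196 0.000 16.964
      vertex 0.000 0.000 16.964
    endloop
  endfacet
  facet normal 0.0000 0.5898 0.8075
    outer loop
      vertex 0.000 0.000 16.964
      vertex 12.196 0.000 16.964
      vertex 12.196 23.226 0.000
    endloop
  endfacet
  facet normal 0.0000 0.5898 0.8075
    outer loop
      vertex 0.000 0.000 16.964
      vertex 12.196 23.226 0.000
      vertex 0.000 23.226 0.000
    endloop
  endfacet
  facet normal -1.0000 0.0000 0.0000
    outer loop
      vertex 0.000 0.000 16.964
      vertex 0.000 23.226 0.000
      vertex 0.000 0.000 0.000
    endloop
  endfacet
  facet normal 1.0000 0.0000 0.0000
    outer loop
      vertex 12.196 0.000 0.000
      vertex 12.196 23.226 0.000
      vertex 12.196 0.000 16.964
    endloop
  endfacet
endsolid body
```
; perimeter-only toolpath
G21 ; units = mm
G90 ; absolute positioning
G28 ; home
; layer 1
G0 Z3.393
G0 X0.000 Y0.000
G1 X12.196 Y0.000
G1 X12.196 Y18.581
G1 X0.000 Y18.581
G1 X0.000 Y0.000
; layer 2
G0 Z6.786
G0 X0.000 Y0.000
G1 X12.196 Y0.000
G1 X12.196 Y13.936
G1 X0.000 Y13.936
G1 X0.000 Y0.000
; layer 3
G0 Z10.178
G0 X0.000 Y0.000
G1 X12.196 Y0.000
G1 X12.196 Y9.290
G1 X0.000 Y9.290
G1 X0.000 Y0.000
; layer 4
G0 Z13.571
G0 X0.000 Y0.000
G1 X12.196 Y0.000
G1 X12.196 Y4.645
G1 X0.000 Y4.645
G1 X0.000 Y0.000
M2 ; end

The solid is a wedge (ramp): 12.2 × 23.2 mm base, rising to 17 mm along the y=0 edge and sloping linearly to z=0 at y=23.2. Slicing at Δz = 3.393 mm — 5 equal slices spanning the solid's height, so layer i sits at z = i·h/5 — gives 4 non-empty perimeters. Each is a 4-segment closed polygon; G0 lifts to the layer z and rapids to the start vertex, then G1 traces the edges. The cross-section shrinks linearly with z (the slice at the apex is degenerate and omitted).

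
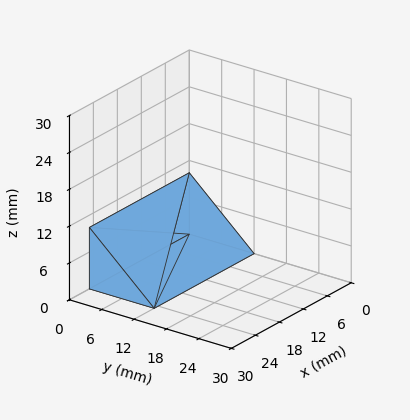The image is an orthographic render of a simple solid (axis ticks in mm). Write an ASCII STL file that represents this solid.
Reading the render: the shape is a wedge (ramp): 25 × 12 mm base, rising to 10 mm along the y=0 edge and sloping linearly to z=0 at y=12 (dimensions read to the nearest mm from the axis ticks). For the STL, each face is triangulated and given an outward normal.

solid part
  facet normal 0.0000 0.0000 -1.0000
    outer loop
      vertex 25.000 12.000 0.000
      vertex 25.000 0.000 0.000
      vertex 0.000 0.000 0.000
    endloop
  endfacet
  facet normal 0.0000 0.0000 -1.0000
    outer loop
      vertex 0.000 12.000 0.000
      vertex 25.000 12.000 0.000
      vertex 0.000 0.000 0.000
    endloop
  endfacet
  facet normal 0.0000 -1.0000 0.0000
    outer loop
      vertex 0.000 0.000 0.000
      vertex 25.000 0.000 0.000
      vertex 25.000 0.000 10.000
    endloop
  endfacet
  facet normal 0.0000 -1.0000 0.0000
    outer loop
      vertex 0.000 0.000 0.000
      vertex 25.000 0.000 10.000
      vertex 0.000 0.000 10.000
    endloop
  endfacet
  facet normal 0.0000 0.6402 0.7682
    outer loop
      vertex 0.000 0.000 10.000
      vertex 25.000 0.000 10.000
      vertex 25.000 12.000 0.000
    endloop
  endfacet
  facet normal 0.0000 0.6402 0.7682
    outer loop
      vertex 0.000 0.000 10.000
      vertex 25.000 12.000 0.000
      vertex 0.000 12.000 0.000
    endloop
  endfacet
  facet normal -1.0000 0.0000 0.0000
    outer loop
      vertex 0.000 0.000 10.000
      vertex 0.000 12.000 0.000
      vertex 0.000 0.000 0.000
    endloop
  endfacet
  facet normal 1.0000 0.0000 0.0000
    outer loop
      vertex 25.000 0.000 0.000
      vertex 25.000 12.000 0.000
      vertex 25.000 0.000 10.000
    endloop
  endfacet
endsolid part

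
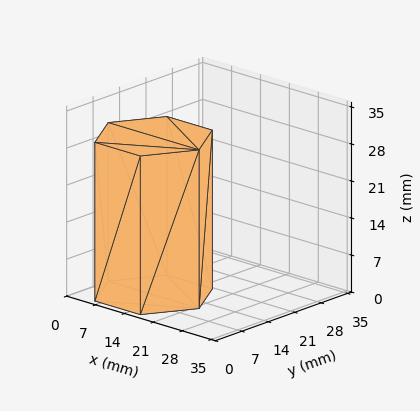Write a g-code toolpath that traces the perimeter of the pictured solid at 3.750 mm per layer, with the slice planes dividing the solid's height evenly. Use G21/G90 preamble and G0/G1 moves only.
Reading the render: the shape is a regular 6-sided prism (a cylinder approximated with 6 flat sides), circumscribed radius ≈ 11 mm, height ≈ 30 mm (dimensions read to the nearest mm from the axis ticks). For the g-code, the solid's height is divided into equal slices at the stated Δz and each level perimeter traced with G1 moves after a G0 lift.

; perimeter-only toolpath
G21 ; units = mm
G90 ; absolute positioning
G28 ; home
; layer 1
G0 Z3.750
G0 X22.000 Y11.000
G1 X16.500 Y20.526
G1 X5.500 Y20.526
G1 X0.000 Y11.000
G1 X5.500 Y1.474
G1 X16.500 Y1.474
G1 X22.000 Y11.000
; layer 2
G0 Z7.500
G0 X22.000 Y11.000
G1 X16.500 Y20.526
G1 X5.500 Y20.526
G1 X0.000 Y11.000
G1 X5.500 Y1.474
G1 X16.500 Y1.474
G1 X22.000 Y11.000
; layer 3
G0 Z11.250
G0 X22.000 Y11.000
G1 X16.500 Y20.526
G1 X5.500 Y20.526
G1 X0.000 Y11.000
G1 X5.500 Y1.474
G1 X16.500 Y1.474
G1 X22.000 Y11.000
; layer 4
G0 Z15.000
G0 X22.000 Y11.000
G1 X16.500 Y20.526
G1 X5.500 Y20.526
G1 X0.000 Y11.000
G1 X5.500 Y1.474
G1 X16.500 Y1.474
G1 X22.000 Y11.000
; layer 5
G0 Z18.750
G0 X22.000 Y11.000
G1 X16.500 Y20.526
G1 X5.500 Y20.526
G1 X0.000 Y11.000
G1 X5.500 Y1.474
G1 X16.500 Y1.474
G1 X22.000 Y11.000
; layer 6
G0 Z22.500
G0 X22.000 Y11.000
G1 X16.500 Y20.526
G1 X5.500 Y20.526
G1 X0.000 Y11.000
G1 X5.500 Y1.474
G1 X16.500 Y1.474
G1 X22.000 Y11.000
; layer 7
G0 Z26.250
G0 X22.000 Y11.000
G1 X16.500 Y20.526
G1 X5.500 Y20.526
G1 X0.000 Y11.000
G1 X5.500 Y1.474
G1 X16.500 Y1.474
G1 X22.000 Y11.000
; layer 8
G0 Z30.000
G0 X22.000 Y11.000
G1 X16.500 Y20.526
G1 X5.500 Y20.526
G1 X0.000 Y11.000
G1 X5.500 Y1.474
G1 X16.500 Y1.474
G1 X22.000 Y11.000
M2 ; end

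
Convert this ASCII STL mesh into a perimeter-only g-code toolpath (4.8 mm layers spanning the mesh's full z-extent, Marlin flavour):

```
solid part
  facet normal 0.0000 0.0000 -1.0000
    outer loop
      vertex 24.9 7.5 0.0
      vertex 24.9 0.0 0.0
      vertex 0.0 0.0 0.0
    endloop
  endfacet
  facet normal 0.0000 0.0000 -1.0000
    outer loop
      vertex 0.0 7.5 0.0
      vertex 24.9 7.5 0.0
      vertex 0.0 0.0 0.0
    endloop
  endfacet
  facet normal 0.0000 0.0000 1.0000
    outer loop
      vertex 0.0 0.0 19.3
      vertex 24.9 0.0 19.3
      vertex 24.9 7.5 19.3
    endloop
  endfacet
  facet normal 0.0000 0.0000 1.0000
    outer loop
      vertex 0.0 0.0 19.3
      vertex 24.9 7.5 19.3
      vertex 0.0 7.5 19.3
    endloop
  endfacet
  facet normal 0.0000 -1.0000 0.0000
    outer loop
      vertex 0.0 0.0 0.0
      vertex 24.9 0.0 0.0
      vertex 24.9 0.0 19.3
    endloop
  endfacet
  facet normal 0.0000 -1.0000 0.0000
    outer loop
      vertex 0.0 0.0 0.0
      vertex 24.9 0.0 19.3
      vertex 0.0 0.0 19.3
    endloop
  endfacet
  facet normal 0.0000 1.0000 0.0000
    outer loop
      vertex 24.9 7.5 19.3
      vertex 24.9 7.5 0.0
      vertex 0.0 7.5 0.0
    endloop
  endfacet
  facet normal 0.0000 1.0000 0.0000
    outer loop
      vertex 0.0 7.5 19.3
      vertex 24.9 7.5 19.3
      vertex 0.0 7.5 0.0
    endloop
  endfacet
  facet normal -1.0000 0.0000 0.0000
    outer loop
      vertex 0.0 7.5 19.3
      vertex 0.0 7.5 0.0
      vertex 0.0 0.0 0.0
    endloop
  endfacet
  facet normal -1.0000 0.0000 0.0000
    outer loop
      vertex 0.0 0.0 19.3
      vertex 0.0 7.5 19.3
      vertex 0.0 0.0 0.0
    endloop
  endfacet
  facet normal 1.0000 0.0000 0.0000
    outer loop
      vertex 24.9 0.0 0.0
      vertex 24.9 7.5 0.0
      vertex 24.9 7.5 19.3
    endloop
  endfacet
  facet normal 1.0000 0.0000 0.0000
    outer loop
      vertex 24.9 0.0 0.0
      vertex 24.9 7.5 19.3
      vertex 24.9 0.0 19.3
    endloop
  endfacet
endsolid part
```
; perimeter-only toolpath
G21 ; units = mm
G90 ; absolute positioning
G28 ; home
; layer 1
G0 Z4.8
G0 X0.0 Y0.0
G1 X24.9 Y0.0
G1 X24.9 Y7.5
G1 X0.0 Y7.5
G1 X0.0 Y0.0
; layer 2
G0 Z9.7
G0 X0.0 Y0.0
G1 X24.9 Y0.0
G1 X24.9 Y7.5
G1 X0.0 Y7.5
G1 X0.0 Y0.0
; layer 3
G0 Z14.5
G0 X0.0 Y0.0
G1 X24.9 Y0.0
G1 X24.9 Y7.5
G1 X0.0 Y7.5
G1 X0.0 Y0.0
; layer 4
G0 Z19.3
G0 X0.0 Y0.0
G1 X24.9 Y0.0
G1 X24.9 Y7.5
G1 X0.0 Y7.5
G1 X0.0 Y0.0
M2 ; end

The solid is a rectangular box, roughly 24.9 × 7.5 mm footprint and 19.3 mm tall. Slicing at Δz = 4.8 mm — 4 equal slices spanning the solid's height, so layer i sits at z = i·h/4 — gives 4 non-empty perimeters. Each is a 4-segment closed polygon; G0 lifts to the layer z and rapids to the start vertex, then G1 traces the edges.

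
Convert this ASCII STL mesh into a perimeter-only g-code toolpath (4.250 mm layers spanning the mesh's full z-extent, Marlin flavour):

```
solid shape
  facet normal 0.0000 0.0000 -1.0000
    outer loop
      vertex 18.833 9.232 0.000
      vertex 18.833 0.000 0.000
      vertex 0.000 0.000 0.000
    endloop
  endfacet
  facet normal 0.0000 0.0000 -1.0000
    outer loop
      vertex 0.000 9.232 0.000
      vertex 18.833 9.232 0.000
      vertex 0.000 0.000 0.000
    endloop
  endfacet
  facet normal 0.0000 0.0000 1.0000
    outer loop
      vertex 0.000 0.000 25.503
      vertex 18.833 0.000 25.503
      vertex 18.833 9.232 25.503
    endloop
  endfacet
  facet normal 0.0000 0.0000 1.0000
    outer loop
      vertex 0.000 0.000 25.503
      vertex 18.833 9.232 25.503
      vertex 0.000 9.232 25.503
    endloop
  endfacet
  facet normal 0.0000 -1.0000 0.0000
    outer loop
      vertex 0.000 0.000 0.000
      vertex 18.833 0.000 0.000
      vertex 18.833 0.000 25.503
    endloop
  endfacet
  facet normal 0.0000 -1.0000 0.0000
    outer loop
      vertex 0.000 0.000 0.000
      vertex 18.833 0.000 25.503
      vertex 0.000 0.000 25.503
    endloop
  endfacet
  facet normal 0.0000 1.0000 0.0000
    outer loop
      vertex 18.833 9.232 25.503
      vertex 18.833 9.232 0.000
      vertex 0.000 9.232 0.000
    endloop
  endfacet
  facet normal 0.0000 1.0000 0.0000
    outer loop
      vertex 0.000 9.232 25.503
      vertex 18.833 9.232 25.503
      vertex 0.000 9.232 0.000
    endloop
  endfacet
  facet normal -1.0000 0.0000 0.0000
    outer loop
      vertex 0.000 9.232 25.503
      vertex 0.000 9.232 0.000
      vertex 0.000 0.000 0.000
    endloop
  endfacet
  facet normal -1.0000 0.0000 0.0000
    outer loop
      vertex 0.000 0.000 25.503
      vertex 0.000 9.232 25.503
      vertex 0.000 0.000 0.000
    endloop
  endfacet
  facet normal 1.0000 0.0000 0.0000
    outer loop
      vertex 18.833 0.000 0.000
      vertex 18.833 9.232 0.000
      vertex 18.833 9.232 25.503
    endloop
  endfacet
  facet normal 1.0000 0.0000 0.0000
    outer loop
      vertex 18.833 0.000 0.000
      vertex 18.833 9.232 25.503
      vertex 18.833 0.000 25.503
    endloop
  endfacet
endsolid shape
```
; perimeter-only toolpath
G21 ; units = mm
G90 ; absolute positioning
G28 ; home
; layer 1
G0 Z4.250
G0 X0.000 Y0.000
G1 X18.833 Y0.000
G1 X18.833 Y9.232
G1 X0.000 Y9.232
G1 X0.000 Y0.000
; layer 2
G0 Z8.501
G0 X0.000 Y0.000
G1 X18.833 Y0.000
G1 X18.833 Y9.232
G1 X0.000 Y9.232
G1 X0.000 Y0.000
; layer 3
G0 Z12.752
G0 X0.000 Y0.000
G1 X18.833 Y0.000
G1 X18.833 Y9.232
G1 X0.000 Y9.232
G1 X0.000 Y0.000
; layer 4
G0 Z17.002
G0 X0.000 Y0.000
G1 X18.833 Y0.000
G1 X18.833 Y9.232
G1 X0.000 Y9.232
G1 X0.000 Y0.000
; layer 5
G0 Z21.252
G0 X0.000 Y0.000
G1 X18.833 Y0.000
G1 X18.833 Y9.232
G1 X0.000 Y9.232
G1 X0.000 Y0.000
; layer 6
G0 Z25.503
G0 X0.000 Y0.000
G1 X18.833 Y0.000
G1 X18.833 Y9.232
G1 X0.000 Y9.232
G1 X0.000 Y0.000
M2 ; end

The solid is a rectangular box, roughly 18.8 × 9.23 mm footprint and 25.5 mm tall. Slicing at Δz = 4.250 mm — 6 equal slices spanning the solid's height, so layer i sits at z = i·h/6 — gives 6 non-empty perimeters. Each is a 4-segment closed polygon; G0 lifts to the layer z and rapids to the start vertex, then G1 traces the edges.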